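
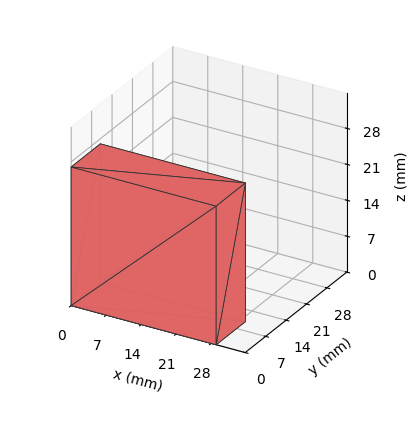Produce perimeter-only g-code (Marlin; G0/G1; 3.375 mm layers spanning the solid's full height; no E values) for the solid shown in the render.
Reading the render: the shape is a rectangular box, roughly 29 × 10 mm footprint and 27 mm tall (dimensions read to the nearest mm from the axis ticks). For the g-code, the solid's height is divided into equal slices at the stated Δz and each level perimeter traced with G1 moves after a G0 lift.

; perimeter-only toolpath
G21 ; units = mm
G90 ; absolute positioning
G28 ; home
; layer 1
G0 Z3.375
G0 X0.000 Y0.000
G1 X29.000 Y0.000
G1 X29.000 Y10.000
G1 X0.000 Y10.000
G1 X0.000 Y0.000
; layer 2
G0 Z6.750
G0 X0.000 Y0.000
G1 X29.000 Y0.000
G1 X29.000 Y10.000
G1 X0.000 Y10.000
G1 X0.000 Y0.000
; layer 3
G0 Z10.125
G0 X0.000 Y0.000
G1 X29.000 Y0.000
G1 X29.000 Y10.000
G1 X0.000 Y10.000
G1 X0.000 Y0.000
; layer 4
G0 Z13.500
G0 X0.000 Y0.000
G1 X29.000 Y0.000
G1 X29.000 Y10.000
G1 X0.000 Y10.000
G1 X0.000 Y0.000
; layer 5
G0 Z16.875
G0 X0.000 Y0.000
G1 X29.000 Y0.000
G1 X29.000 Y10.000
G1 X0.000 Y10.000
G1 X0.000 Y0.000
; layer 6
G0 Z20.250
G0 X0.000 Y0.000
G1 X29.000 Y0.000
G1 X29.000 Y10.000
G1 X0.000 Y10.000
G1 X0.000 Y0.000
; layer 7
G0 Z23.625
G0 X0.000 Y0.000
G1 X29.000 Y0.000
G1 X29.000 Y10.000
G1 X0.000 Y10.000
G1 X0.000 Y0.000
; layer 8
G0 Z27.000
G0 X0.000 Y0.000
G1 X29.000 Y0.000
G1 X29.000 Y10.000
G1 X0.000 Y10.000
G1 X0.000 Y0.000
M2 ; end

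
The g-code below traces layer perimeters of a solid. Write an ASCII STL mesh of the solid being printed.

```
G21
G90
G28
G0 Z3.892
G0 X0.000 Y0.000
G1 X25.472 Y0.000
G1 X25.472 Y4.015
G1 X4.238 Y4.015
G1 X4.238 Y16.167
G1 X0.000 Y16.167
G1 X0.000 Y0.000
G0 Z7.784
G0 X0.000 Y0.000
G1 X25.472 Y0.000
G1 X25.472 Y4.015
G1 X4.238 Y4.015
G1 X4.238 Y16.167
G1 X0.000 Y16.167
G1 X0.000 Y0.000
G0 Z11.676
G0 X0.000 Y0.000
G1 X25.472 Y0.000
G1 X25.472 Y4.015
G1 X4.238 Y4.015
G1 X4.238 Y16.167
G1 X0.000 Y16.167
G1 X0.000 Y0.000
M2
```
solid part
  facet normal 0.0000 0.0000 -1.0000
    outer loop
      vertex 25.472 4.015 0.000
      vertex 25.472 0.000 0.000
      vertex 0.000 0.000 0.000
    endloop
  endfacet
  facet normal 0.0000 0.0000 -1.0000
    outer loop
      vertex 4.238 4.015 0.000
      vertex 25.472 4.015 0.000
      vertex 0.000 0.000 0.000
    endloop
  endfacet
  facet normal 0.0000 0.0000 -1.0000
    outer loop
      vertex 4.238 16.167 0.000
      vertex 4.238 4.015 0.000
      vertex 0.000 0.000 0.000
    endloop
  endfacet
  facet normal 0.0000 0.0000 -1.0000
    outer loop
      vertex 0.000 16.167 0.000
      vertex 4.238 16.167 0.000
      vertex 0.000 0.000 0.000
    endloop
  endfacet
  facet normal 0.0000 0.0000 1.0000
    outer loop
      vertex 0.000 0.000 11.676
      vertex 25.472 0.000 11.676
      vertex 25.472 4.015 11.676
    endloop
  endfacet
  facet normal 0.0000 0.0000 1.0000
    outer loop
      vertex 0.000 0.000 11.676
      vertex 25.472 4.015 11.676
      vertex 4.238 4.015 11.676
    endloop
  endfacet
  facet normal 0.0000 0.0000 1.0000
    outer loop
      vertex 0.000 0.000 11.676
      vertex 4.238 4.015 11.676
      vertex 4.238 16.167 11.676
    endloop
  endfacet
  facet normal 0.0000 0.0000 1.0000
    outer loop
      vertex 0.000 0.000 11.676
      vertex 4.238 16.167 11.676
      vertex 0.000 16.167 11.676
    endloop
  endfacet
  facet normal 0.0000 -1.0000 0.0000
    outer loop
      vertex 0.000 0.000 0.000
      vertex 25.472 0.000 0.000
      vertex 25.472 0.000 11.676
    endloop
  endfacet
  facet normal 0.0000 -1.0000 0.0000
    outer loop
      vertex 0.000 0.000 0.000
      vertex 25.472 0.000 11.676
      vertex 0.000 0.000 11.676
    endloop
  endfacet
  facet normal 1.0000 0.0000 0.0000
    outer loop
      vertex 25.472 0.000 0.000
      vertex 25.472 4.015 0.000
      vertex 25.472 4.015 11.676
    endloop
  endfacet
  facet normal 1.0000 0.0000 0.0000
    outer loop
      vertex 25.472 0.000 0.000
      vertex 25.472 4.015 11.676
      vertex 25.472 0.000 11.676
    endloop
  endfacet
  facet normal 0.0000 1.0000 0.0000
    outer loop
      vertex 25.472 4.015 0.000
      vertex 4.238 4.015 0.000
      vertex 4.238 4.015 11.676
    endloop
  endfacet
  facet normal 0.0000 1.0000 0.0000
    outer loop
      vertex 25.472 4.015 0.000
      vertex 4.238 4.015 11.676
      vertex 25.472 4.015 11.676
    endloop
  endfacet
  facet normal 1.0000 0.0000 0.0000
    outer loop
      vertex 4.238 4.015 0.000
      vertex 4.238 16.167 0.000
      vertex 4.238 16.167 11.676
    endloop
  endfacet
  facet normal 1.0000 0.0000 0.0000
    outer loop
      vertex 4.238 4.015 0.000
      vertex 4.238 16.167 11.676
      vertex 4.238 4.015 11.676
    endloop
  endfacet
  facet normal 0.0000 1.0000 0.0000
    outer loop
      vertex 4.238 16.167 0.000
      vertex 0.000 16.167 0.000
      vertex 0.000 16.167 11.676
    endloop
  endfacet
  facet normal 0.0000 1.0000 0.0000
    outer loop
      vertex 4.238 16.167 0.000
      vertex 0.000 16.167 11.676
      vertex 4.238 16.167 11.676
    endloop
  endfacet
  facet normal -1.0000 0.0000 0.0000
    outer loop
      vertex 0.000 16.167 0.000
      vertex 0.000 0.000 0.000
      vertex 0.000 0.000 11.676
    endloop
  endfacet
  facet normal -1.0000 0.0000 0.0000
    outer loop
      vertex 0.000 16.167 0.000
      vertex 0.000 0.000 11.676
      vertex 0.000 16.167 11.676
    endloop
  endfacet
endsolid part

The G0 Z moves step by Δz≈3.892 mm. Every layer's G1 loop is the same polygon, so the solid is a straight extrusion of it from z=0 to z≈11.7. Closing with flat bottom and top caps and triangulating gives 20 facets — an L-shaped prism: outer 25.5 × 16.2 mm, arm thicknesses ≈ 4.01 mm (horizontal) and 4.24 mm (vertical), extruded 11.7 mm in z.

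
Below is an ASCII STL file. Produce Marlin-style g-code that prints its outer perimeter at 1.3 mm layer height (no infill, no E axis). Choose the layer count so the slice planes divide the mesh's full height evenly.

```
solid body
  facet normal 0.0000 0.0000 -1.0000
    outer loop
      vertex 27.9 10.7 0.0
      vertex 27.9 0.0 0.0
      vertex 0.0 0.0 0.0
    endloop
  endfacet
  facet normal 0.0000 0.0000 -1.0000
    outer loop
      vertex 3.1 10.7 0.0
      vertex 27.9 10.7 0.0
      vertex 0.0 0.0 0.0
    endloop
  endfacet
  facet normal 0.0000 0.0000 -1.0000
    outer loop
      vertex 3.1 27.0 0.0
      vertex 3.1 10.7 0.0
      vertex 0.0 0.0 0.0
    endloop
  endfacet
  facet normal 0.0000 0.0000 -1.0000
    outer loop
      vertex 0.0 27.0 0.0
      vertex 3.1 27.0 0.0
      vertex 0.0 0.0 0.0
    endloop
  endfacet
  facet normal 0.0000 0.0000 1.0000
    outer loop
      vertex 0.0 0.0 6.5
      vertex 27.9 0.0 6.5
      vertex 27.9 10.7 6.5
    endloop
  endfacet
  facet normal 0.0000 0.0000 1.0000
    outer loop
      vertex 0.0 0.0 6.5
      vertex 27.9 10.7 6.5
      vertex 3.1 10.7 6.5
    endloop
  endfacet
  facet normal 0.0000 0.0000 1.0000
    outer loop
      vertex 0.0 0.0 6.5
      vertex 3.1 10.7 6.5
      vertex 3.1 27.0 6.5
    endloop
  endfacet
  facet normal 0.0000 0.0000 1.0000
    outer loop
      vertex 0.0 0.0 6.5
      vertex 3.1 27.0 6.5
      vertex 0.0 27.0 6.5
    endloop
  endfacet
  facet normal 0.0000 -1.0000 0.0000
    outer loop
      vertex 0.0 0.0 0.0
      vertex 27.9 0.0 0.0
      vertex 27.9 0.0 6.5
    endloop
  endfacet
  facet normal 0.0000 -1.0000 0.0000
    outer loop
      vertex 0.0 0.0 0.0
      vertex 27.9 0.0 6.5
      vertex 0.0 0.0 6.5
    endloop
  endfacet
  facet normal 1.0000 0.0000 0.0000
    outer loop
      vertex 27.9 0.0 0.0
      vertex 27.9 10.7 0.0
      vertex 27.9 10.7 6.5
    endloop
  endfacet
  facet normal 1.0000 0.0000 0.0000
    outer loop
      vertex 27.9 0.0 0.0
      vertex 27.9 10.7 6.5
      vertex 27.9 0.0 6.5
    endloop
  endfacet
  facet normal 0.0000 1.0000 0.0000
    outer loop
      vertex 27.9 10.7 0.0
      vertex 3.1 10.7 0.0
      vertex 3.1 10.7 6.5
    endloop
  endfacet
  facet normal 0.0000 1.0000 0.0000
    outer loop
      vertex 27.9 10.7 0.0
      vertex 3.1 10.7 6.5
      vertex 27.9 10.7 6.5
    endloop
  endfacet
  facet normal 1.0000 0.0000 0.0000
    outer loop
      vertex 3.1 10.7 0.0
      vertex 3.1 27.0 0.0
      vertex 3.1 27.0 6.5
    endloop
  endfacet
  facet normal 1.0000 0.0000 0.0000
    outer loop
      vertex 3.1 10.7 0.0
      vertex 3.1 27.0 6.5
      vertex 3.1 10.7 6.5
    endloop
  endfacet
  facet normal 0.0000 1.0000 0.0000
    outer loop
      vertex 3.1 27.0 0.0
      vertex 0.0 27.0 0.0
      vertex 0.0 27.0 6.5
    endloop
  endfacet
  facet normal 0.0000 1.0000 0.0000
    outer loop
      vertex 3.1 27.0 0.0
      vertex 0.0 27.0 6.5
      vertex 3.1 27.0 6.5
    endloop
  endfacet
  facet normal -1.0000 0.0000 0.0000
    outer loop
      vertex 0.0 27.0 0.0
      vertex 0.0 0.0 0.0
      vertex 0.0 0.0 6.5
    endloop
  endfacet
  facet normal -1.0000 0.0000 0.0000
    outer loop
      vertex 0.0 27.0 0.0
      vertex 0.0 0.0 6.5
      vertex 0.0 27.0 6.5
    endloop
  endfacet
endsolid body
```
; perimeter-only toolpath
G21 ; units = mm
G90 ; absolute positioning
G28 ; home
; layer 1
G0 Z1.3
G0 X0.0 Y0.0
G1 X27.9 Y0.0
G1 X27.9 Y10.7
G1 X3.1 Y10.7
G1 X3.1 Y27.0
G1 X0.0 Y27.0
G1 X0.0 Y0.0
; layer 2
G0 Z2.6
G0 X0.0 Y0.0
G1 X27.9 Y0.0
G1 X27.9 Y10.7
G1 X3.1 Y10.7
G1 X3.1 Y27.0
G1 X0.0 Y27.0
G1 X0.0 Y0.0
; layer 3
G0 Z3.9
G0 X0.0 Y0.0
G1 X27.9 Y0.0
G1 X27.9 Y10.7
G1 X3.1 Y10.7
G1 X3.1 Y27.0
G1 X0.0 Y27.0
G1 X0.0 Y0.0
; layer 4
G0 Z5.2
G0 X0.0 Y0.0
G1 X27.9 Y0.0
G1 X27.9 Y10.7
G1 X3.1 Y10.7
G1 X3.1 Y27.0
G1 X0.0 Y27.0
G1 X0.0 Y0.0
; layer 5
G0 Z6.5
G0 X0.0 Y0.0
G1 X27.9 Y0.0
G1 X27.9 Y10.7
G1 X3.1 Y10.7
G1 X3.1 Y27.0
G1 X0.0 Y27.0
G1 X0.0 Y0.0
M2 ; end

The solid is an L-shaped prism: outer 27.9 × 27 mm, arm thicknesses ≈ 10.7 mm (horizontal) and 3.1 mm (vertical), extruded 6.5 mm in z. Slicing at Δz = 1.3 mm — 5 equal slices spanning the solid's height, so layer i sits at z = i·h/5 — gives 5 non-empty perimeters. Each is a 6-segment closed polygon; G0 lifts to the layer z and rapids to the start vertex, then G1 traces the edges.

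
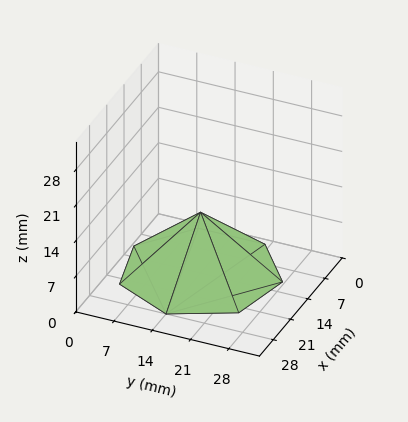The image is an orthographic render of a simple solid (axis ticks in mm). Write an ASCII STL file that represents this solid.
Reading the render: the shape is a regular 7-sided pyramid, base circumscribed radius ≈ 14 mm, apex at z ≈ 12 mm (dimensions read to the nearest mm from the axis ticks). For the STL, each face is triangulated and given an outward normal.

solid part
  facet normal 0.0000 0.0000 -1.0000
    outer loop
      vertex 10.9 27.6 0.0
      vertex 22.7 24.9 0.0
      vertex 28.0 14.0 0.0
    endloop
  endfacet
  facet normal 0.0000 0.0000 -1.0000
    outer loop
      vertex 1.4 20.1 0.0
      vertex 10.9 27.6 0.0
      vertex 28.0 14.0 0.0
    endloop
  endfacet
  facet normal 0.0000 0.0000 -1.0000
    outer loop
      vertex 1.4 7.9 0.0
      vertex 1.4 20.1 0.0
      vertex 28.0 14.0 0.0
    endloop
  endfacet
  facet normal 0.0000 0.0000 -1.0000
    outer loop
      vertex 10.9 0.4 0.0
      vertex 1.4 7.9 0.0
      vertex 28.0 14.0 0.0
    endloop
  endfacet
  facet normal 0.0000 0.0000 -1.0000
    outer loop
      vertex 22.7 3.1 0.0
      vertex 10.9 0.4 0.0
      vertex 28.0 14.0 0.0
    endloop
  endfacet
  facet normal 0.6205 0.3017 0.7239
    outer loop
      vertex 28.0 14.0 0.0
      vertex 22.7 24.9 0.0
      vertex 14.0 14.0 12.0
    endloop
  endfacet
  facet normal 0.1540 0.6732 0.7232
    outer loop
      vertex 22.7 24.9 0.0
      vertex 10.9 27.6 0.0
      vertex 14.0 14.0 12.0
    endloop
  endfacet
  facet normal -0.4274 0.5414 0.7240
    outer loop
      vertex 10.9 27.6 0.0
      vertex 1.4 20.1 0.0
      vertex 14.0 14.0 12.0
    endloop
  endfacet
  facet normal -0.6897 0.0000 0.7241
    outer loop
      vertex 1.4 20.1 0.0
      vertex 1.4 7.9 0.0
      vertex 14.0 14.0 12.0
    endloop
  endfacet
  facet normal -0.4274 -0.5414 0.7240
    outer loop
      vertex 1.4 7.9 0.0
      vertex 10.9 0.4 0.0
      vertex 14.0 14.0 12.0
    endloop
  endfacet
  facet normal 0.1540 -0.6732 0.7232
    outer loop
      vertex 10.9 0.4 0.0
      vertex 22.7 3.1 0.0
      vertex 14.0 14.0 12.0
    endloop
  endfacet
  facet normal 0.6205 -0.3017 0.7239
    outer loop
      vertex 22.7 3.1 0.0
      vertex 28.0 14.0 0.0
      vertex 14.0 14.0 12.0
    endloop
  endfacet
endsolid part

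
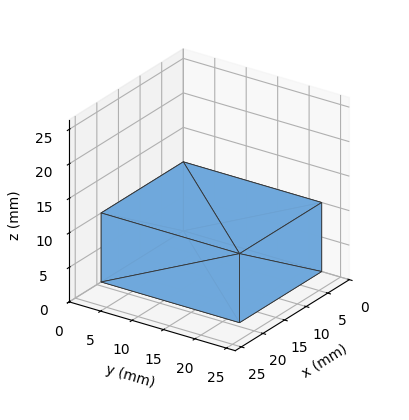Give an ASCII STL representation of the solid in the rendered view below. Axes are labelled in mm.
Reading the render: the shape is a rectangular box, roughly 19 × 22 mm footprint and 10 mm tall (dimensions read to the nearest mm from the axis ticks). For the STL, each face is triangulated and given an outward normal.

solid part
  facet normal 0.0000 0.0000 -1.0000
    outer loop
      vertex 19.00 22.00 0.00
      vertex 19.00 0.00 0.00
      vertex 0.00 0.00 0.00
    endloop
  endfacet
  facet normal 0.0000 0.0000 -1.0000
    outer loop
      vertex 0.00 22.00 0.00
      vertex 19.00 22.00 0.00
      vertex 0.00 0.00 0.00
    endloop
  endfacet
  facet normal 0.0000 0.0000 1.0000
    outer loop
      vertex 0.00 0.00 10.00
      vertex 19.00 0.00 10.00
      vertex 19.00 22.00 10.00
    endloop
  endfacet
  facet normal 0.0000 0.0000 1.0000
    outer loop
      vertex 0.00 0.00 10.00
      vertex 19.00 22.00 10.00
      vertex 0.00 22.00 10.00
    endloop
  endfacet
  facet normal 0.0000 -1.0000 0.0000
    outer loop
      vertex 0.00 0.00 0.00
      vertex 19.00 0.00 0.00
      vertex 19.00 0.00 10.00
    endloop
  endfacet
  facet normal 0.0000 -1.0000 0.0000
    outer loop
      vertex 0.00 0.00 0.00
      vertex 19.00 0.00 10.00
      vertex 0.00 0.00 10.00
    endloop
  endfacet
  facet normal 0.0000 1.0000 0.0000
    outer loop
      vertex 19.00 22.00 10.00
      vertex 19.00 22.00 0.00
      vertex 0.00 22.00 0.00
    endloop
  endfacet
  facet normal 0.0000 1.0000 0.0000
    outer loop
      vertex 0.00 22.00 10.00
      vertex 19.00 22.00 10.00
      vertex 0.00 22.00 0.00
    endloop
  endfacet
  facet normal -1.0000 0.0000 0.0000
    outer loop
      vertex 0.00 22.00 10.00
      vertex 0.00 22.00 0.00
      vertex 0.00 0.00 0.00
    endloop
  endfacet
  facet normal -1.0000 0.0000 0.0000
    outer loop
      vertex 0.00 0.00 10.00
      vertex 0.00 22.00 10.00
      vertex 0.00 0.00 0.00
    endloop
  endfacet
  facet normal 1.0000 0.0000 0.0000
    outer loop
      vertex 19.00 0.00 0.00
      vertex 19.00 22.00 0.00
      vertex 19.00 22.00 10.00
    endloop
  endfacet
  facet normal 1.0000 0.0000 0.0000
    outer loop
      vertex 19.00 0.00 0.00
      vertex 19.00 22.00 10.00
      vertex 19.00 0.00 10.00
    endloop
  endfacet
endsolid part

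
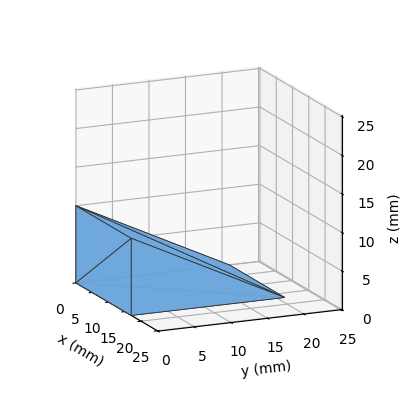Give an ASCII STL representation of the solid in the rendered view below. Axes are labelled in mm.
Reading the render: the shape is a wedge (ramp): 17 × 21 mm base, rising to 10 mm along the y=0 edge and sloping linearly to z=0 at y=21 (dimensions read to the nearest mm from the axis ticks). For the STL, each face is triangulated and given an outward normal.

solid part
  facet normal 0.0000 0.0000 -1.0000
    outer loop
      vertex 17.000 21.000 0.000
      vertex 17.000 0.000 0.000
      vertex 0.000 0.000 0.000
    endloop
  endfacet
  facet normal 0.0000 0.0000 -1.0000
    outer loop
      vertex 0.000 21.000 0.000
      vertex 17.000 21.000 0.000
      vertex 0.000 0.000 0.000
    endloop
  endfacet
  facet normal 0.0000 -1.0000 0.0000
    outer loop
      vertex 0.000 0.000 0.000
      vertex 17.000 0.000 0.000
      vertex 17.000 0.000 10.000
    endloop
  endfacet
  facet normal 0.0000 -1.0000 0.0000
    outer loop
      vertex 0.000 0.000 0.000
      vertex 17.000 0.000 10.000
      vertex 0.000 0.000 10.000
    endloop
  endfacet
  facet normal 0.0000 0.4299 0.9029
    outer loop
      vertex 0.000 0.000 10.000
      vertex 17.000 0.000 10.000
      vertex 17.000 21.000 0.000
    endloop
  endfacet
  facet normal 0.0000 0.4299 0.9029
    outer loop
      vertex 0.000 0.000 10.000
      vertex 17.000 21.000 0.000
      vertex 0.000 21.000 0.000
    endloop
  endfacet
  facet normal -1.0000 0.0000 0.0000
    outer loop
      vertex 0.000 0.000 10.000
      vertex 0.000 21.000 0.000
      vertex 0.000 0.000 0.000
    endloop
  endfacet
  facet normal 1.0000 0.0000 0.0000
    outer loop
      vertex 17.000 0.000 0.000
      vertex 17.000 21.000 0.000
      vertex 17.000 0.000 10.000
    endloop
  endfacet
endsolid part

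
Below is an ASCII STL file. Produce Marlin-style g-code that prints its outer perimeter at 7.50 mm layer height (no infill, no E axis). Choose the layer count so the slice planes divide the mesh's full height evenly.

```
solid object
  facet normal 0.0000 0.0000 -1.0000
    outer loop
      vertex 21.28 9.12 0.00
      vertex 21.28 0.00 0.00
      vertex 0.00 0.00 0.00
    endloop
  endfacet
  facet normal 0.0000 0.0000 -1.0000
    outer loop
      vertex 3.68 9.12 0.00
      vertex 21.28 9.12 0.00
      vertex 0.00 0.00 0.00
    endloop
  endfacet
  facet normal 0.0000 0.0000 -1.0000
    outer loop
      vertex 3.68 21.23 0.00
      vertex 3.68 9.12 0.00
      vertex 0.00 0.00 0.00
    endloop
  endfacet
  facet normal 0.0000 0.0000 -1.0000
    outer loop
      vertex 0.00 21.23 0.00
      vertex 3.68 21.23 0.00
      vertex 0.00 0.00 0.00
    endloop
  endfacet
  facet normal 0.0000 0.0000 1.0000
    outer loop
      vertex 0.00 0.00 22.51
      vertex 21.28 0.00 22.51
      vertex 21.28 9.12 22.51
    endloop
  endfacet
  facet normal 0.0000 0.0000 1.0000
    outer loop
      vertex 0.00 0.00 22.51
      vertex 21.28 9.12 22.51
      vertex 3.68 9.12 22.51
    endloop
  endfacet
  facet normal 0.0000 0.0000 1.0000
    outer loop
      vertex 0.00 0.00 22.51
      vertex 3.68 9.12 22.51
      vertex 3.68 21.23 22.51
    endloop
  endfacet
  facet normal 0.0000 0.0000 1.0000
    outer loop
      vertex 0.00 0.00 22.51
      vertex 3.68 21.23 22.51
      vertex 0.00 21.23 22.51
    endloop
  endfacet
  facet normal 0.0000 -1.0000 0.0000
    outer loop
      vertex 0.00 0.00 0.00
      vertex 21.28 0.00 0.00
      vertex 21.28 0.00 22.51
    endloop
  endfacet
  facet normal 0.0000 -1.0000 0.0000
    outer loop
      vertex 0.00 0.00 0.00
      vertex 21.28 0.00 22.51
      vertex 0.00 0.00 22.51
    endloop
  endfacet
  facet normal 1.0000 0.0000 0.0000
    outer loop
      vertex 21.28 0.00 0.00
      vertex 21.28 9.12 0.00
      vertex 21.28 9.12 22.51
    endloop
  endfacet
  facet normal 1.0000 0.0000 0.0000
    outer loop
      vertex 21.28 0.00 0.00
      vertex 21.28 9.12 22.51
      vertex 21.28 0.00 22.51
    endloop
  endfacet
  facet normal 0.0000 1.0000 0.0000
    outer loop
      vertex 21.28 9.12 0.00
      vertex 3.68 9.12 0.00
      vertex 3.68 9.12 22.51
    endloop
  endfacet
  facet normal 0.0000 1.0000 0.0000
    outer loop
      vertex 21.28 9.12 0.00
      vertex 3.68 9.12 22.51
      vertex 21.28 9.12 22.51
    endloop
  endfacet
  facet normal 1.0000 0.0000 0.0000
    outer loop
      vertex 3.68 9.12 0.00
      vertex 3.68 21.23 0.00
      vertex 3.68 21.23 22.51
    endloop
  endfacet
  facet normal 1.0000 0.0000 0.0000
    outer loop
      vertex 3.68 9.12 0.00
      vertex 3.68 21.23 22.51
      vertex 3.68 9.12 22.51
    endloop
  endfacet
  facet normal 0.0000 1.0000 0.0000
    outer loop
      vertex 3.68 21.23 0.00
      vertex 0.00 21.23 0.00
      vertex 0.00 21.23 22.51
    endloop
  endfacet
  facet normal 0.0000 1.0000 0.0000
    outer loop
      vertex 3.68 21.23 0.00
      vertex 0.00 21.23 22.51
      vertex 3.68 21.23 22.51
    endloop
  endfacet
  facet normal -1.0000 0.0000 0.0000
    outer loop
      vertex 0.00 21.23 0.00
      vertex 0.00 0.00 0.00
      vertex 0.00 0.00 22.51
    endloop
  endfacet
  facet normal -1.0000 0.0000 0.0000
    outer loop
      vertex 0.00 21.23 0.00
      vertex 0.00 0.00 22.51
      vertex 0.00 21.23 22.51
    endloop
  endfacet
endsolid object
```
; perimeter-only toolpath
G21 ; units = mm
G90 ; absolute positioning
G28 ; home
; layer 1
G0 Z7.50
G0 X0.00 Y0.00
G1 X21.28 Y0.00
G1 X21.28 Y9.12
G1 X3.68 Y9.12
G1 X3.68 Y21.23
G1 X0.00 Y21.23
G1 X0.00 Y0.00
; layer 2
G0 Z15.01
G0 X0.00 Y0.00
G1 X21.28 Y0.00
G1 X21.28 Y9.12
G1 X3.68 Y9.12
G1 X3.68 Y21.23
G1 X0.00 Y21.23
G1 X0.00 Y0.00
; layer 3
G0 Z22.51
G0 X0.00 Y0.00
G1 X21.28 Y0.00
G1 X21.28 Y9.12
G1 X3.68 Y9.12
G1 X3.68 Y21.23
G1 X0.00 Y21.23
G1 X0.00 Y0.00
M2 ; end

The solid is an L-shaped prism: outer 21.3 × 21.2 mm, arm thicknesses ≈ 9.12 mm (horizontal) and 3.68 mm (vertical), extruded 22.5 mm in z. Slicing at Δz = 7.50 mm — 3 equal slices spanning the solid's height, so layer i sits at z = i·h/3 — gives 3 non-empty perimeters. Each is a 6-segment closed polygon; G0 lifts to the layer z and rapids to the start vertex, then G1 traces the edges.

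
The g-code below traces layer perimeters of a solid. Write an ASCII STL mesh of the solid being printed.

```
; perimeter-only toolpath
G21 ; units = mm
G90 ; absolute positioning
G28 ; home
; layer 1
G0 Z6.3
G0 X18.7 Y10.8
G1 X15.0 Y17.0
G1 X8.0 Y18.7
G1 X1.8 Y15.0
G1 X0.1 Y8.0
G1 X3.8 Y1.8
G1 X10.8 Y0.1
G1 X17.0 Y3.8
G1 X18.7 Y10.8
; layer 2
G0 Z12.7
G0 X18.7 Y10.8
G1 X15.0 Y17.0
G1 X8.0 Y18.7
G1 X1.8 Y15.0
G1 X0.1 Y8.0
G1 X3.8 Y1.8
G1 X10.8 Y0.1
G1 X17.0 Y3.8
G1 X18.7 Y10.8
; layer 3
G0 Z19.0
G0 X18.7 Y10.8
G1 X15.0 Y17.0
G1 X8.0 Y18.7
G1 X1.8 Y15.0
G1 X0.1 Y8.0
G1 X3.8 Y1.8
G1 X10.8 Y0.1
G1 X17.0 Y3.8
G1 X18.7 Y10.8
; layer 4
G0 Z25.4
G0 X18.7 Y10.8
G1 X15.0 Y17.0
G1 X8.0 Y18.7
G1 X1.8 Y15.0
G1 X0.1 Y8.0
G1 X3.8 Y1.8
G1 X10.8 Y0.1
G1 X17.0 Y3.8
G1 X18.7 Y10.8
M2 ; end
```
solid part
  facet normal 0.0000 0.0000 -1.0000
    outer loop
      vertex 8.0 18.7 0.0
      vertex 15.0 17.0 0.0
      vertex 18.7 10.8 0.0
    endloop
  endfacet
  facet normal 0.0000 0.0000 -1.0000
    outer loop
      vertex 1.8 15.0 0.0
      vertex 8.0 18.7 0.0
      vertex 18.7 10.8 0.0
    endloop
  endfacet
  facet normal 0.0000 0.0000 -1.0000
    outer loop
      vertex 0.1 8.0 0.0
      vertex 1.8 15.0 0.0
      vertex 18.7 10.8 0.0
    endloop
  endfacet
  facet normal 0.0000 0.0000 -1.0000
    outer loop
      vertex 3.8 1.8 0.0
      vertex 0.1 8.0 0.0
      vertex 18.7 10.8 0.0
    endloop
  endfacet
  facet normal 0.0000 0.0000 -1.0000
    outer loop
      vertex 10.8 0.1 0.0
      vertex 3.8 1.8 0.0
      vertex 18.7 10.8 0.0
    endloop
  endfacet
  facet normal 0.0000 0.0000 -1.0000
    outer loop
      vertex 17.0 3.8 0.0
      vertex 10.8 0.1 0.0
      vertex 18.7 10.8 0.0
    endloop
  endfacet
  facet normal 0.0000 0.0000 1.0000
    outer loop
      vertex 18.7 10.8 25.4
      vertex 15.0 17.0 25.4
      vertex 8.0 18.7 25.4
    endloop
  endfacet
  facet normal 0.0000 0.0000 1.0000
    outer loop
      vertex 18.7 10.8 25.4
      vertex 8.0 18.7 25.4
      vertex 1.8 15.0 25.4
    endloop
  endfacet
  facet normal 0.0000 0.0000 1.0000
    outer loop
      vertex 18.7 10.8 25.4
      vertex 1.8 15.0 25.4
      vertex 0.1 8.0 25.4
    endloop
  endfacet
  facet normal 0.0000 0.0000 1.0000
    outer loop
      vertex 18.7 10.8 25.4
      vertex 0.1 8.0 25.4
      vertex 3.8 1.8 25.4
    endloop
  endfacet
  facet normal 0.0000 0.0000 1.0000
    outer loop
      vertex 18.7 10.8 25.4
      vertex 3.8 1.8 25.4
      vertex 10.8 0.1 25.4
    endloop
  endfacet
  facet normal 0.0000 0.0000 1.0000
    outer loop
      vertex 18.7 10.8 25.4
      vertex 10.8 0.1 25.4
      vertex 17.0 3.8 25.4
    endloop
  endfacet
  facet normal 0.8587 0.5125 0.0000
    outer loop
      vertex 18.7 10.8 0.0
      vertex 15.0 17.0 0.0
      vertex 15.0 17.0 25.4
    endloop
  endfacet
  facet normal 0.8587 0.5125 0.0000
    outer loop
      vertex 18.7 10.8 0.0
      vertex 15.0 17.0 25.4
      vertex 18.7 10.8 25.4
    endloop
  endfacet
  facet normal 0.2360 0.9718 0.0000
    outer loop
      vertex 15.0 17.0 0.0
      vertex 8.0 18.7 0.0
      vertex 8.0 18.7 25.4
    endloop
  endfacet
  facet normal 0.2360 0.9718 0.0000
    outer loop
      vertex 15.0 17.0 0.0
      vertex 8.0 18.7 25.4
      vertex 15.0 17.0 25.4
    endloop
  endfacet
  facet normal -0.5125 0.8587 0.0000
    outer loop
      vertex 8.0 18.7 0.0
      vertex 1.8 15.0 0.0
      vertex 1.8 15.0 25.4
    endloop
  endfacet
  facet normal -0.5125 0.8587 0.0000
    outer loop
      vertex 8.0 18.7 0.0
      vertex 1.8 15.0 25.4
      vertex 8.0 18.7 25.4
    endloop
  endfacet
  facet normal -0.9718 0.2360 0.0000
    outer loop
      vertex 1.8 15.0 0.0
      vertex 0.1 8.0 0.0
      vertex 0.1 8.0 25.4
    endloop
  endfacet
  facet normal -0.9718 0.2360 0.0000
    outer loop
      vertex 1.8 15.0 0.0
      vertex 0.1 8.0 25.4
      vertex 1.8 15.0 25.4
    endloop
  endfacet
  facet normal -0.8587 -0.5125 0.0000
    outer loop
      vertex 0.1 8.0 0.0
      vertex 3.8 1.8 0.0
      vertex 3.8 1.8 25.4
    endloop
  endfacet
  facet normal -0.8587 -0.5125 0.0000
    outer loop
      vertex 0.1 8.0 0.0
      vertex 3.8 1.8 25.4
      vertex 0.1 8.0 25.4
    endloop
  endfacet
  facet normal -0.2360 -0.9718 0.0000
    outer loop
      vertex 3.8 1.8 0.0
      vertex 10.8 0.1 0.0
      vertex 10.8 0.1 25.4
    endloop
  endfacet
  facet normal -0.2360 -0.9718 0.0000
    outer loop
      vertex 3.8 1.8 0.0
      vertex 10.8 0.1 25.4
      vertex 3.8 1.8 25.4
    endloop
  endfacet
  facet normal 0.5125 -0.8587 0.0000
    outer loop
      vertex 10.8 0.1 0.0
      vertex 17.0 3.8 0.0
      vertex 17.0 3.8 25.4
    endloop
  endfacet
  facet normal 0.5125 -0.8587 0.0000
    outer loop
      vertex 10.8 0.1 0.0
      vertex 17.0 3.8 25.4
      vertex 10.8 0.1 25.4
    endloop
  endfacet
  facet normal 0.9718 -0.2360 0.0000
    outer loop
      vertex 17.0 3.8 0.0
      vertex 18.7 10.8 0.0
      vertex 18.7 10.8 25.4
    endloop
  endfacet
  facet normal 0.9718 -0.2360 0.0000
    outer loop
      vertex 17.0 3.8 0.0
      vertex 18.7 10.8 25.4
      vertex 17.0 3.8 25.4
    endloop
  endfacet
endsolid part

The G0 Z moves step by Δz≈6.3 mm. Every layer's G1 loop is the same polygon, so the solid is a straight extrusion of it from z=0 to z≈25.4. Closing with flat bottom and top caps and triangulating gives 28 facets — a regular 8-sided prism (a cylinder approximated with 8 flat sides), circumscribed radius ≈ 9.4 mm, height ≈ 25.4 mm.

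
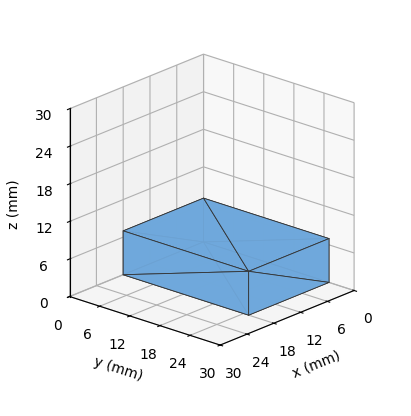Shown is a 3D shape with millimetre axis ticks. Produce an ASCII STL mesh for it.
Reading the render: the shape is a rectangular box, roughly 18 × 25 mm footprint and 7 mm tall (dimensions read to the nearest mm from the axis ticks). For the STL, each face is triangulated and given an outward normal.

solid part
  facet normal 0.0000 0.0000 -1.0000
    outer loop
      vertex 18.0 25.0 0.0
      vertex 18.0 0.0 0.0
      vertex 0.0 0.0 0.0
    endloop
  endfacet
  facet normal 0.0000 0.0000 -1.0000
    outer loop
      vertex 0.0 25.0 0.0
      vertex 18.0 25.0 0.0
      vertex 0.0 0.0 0.0
    endloop
  endfacet
  facet normal 0.0000 0.0000 1.0000
    outer loop
      vertex 0.0 0.0 7.0
      vertex 18.0 0.0 7.0
      vertex 18.0 25.0 7.0
    endloop
  endfacet
  facet normal 0.0000 0.0000 1.0000
    outer loop
      vertex 0.0 0.0 7.0
      vertex 18.0 25.0 7.0
      vertex 0.0 25.0 7.0
    endloop
  endfacet
  facet normal 0.0000 -1.0000 0.0000
    outer loop
      vertex 0.0 0.0 0.0
      vertex 18.0 0.0 0.0
      vertex 18.0 0.0 7.0
    endloop
  endfacet
  facet normal 0.0000 -1.0000 0.0000
    outer loop
      vertex 0.0 0.0 0.0
      vertex 18.0 0.0 7.0
      vertex 0.0 0.0 7.0
    endloop
  endfacet
  facet normal 0.0000 1.0000 0.0000
    outer loop
      vertex 18.0 25.0 7.0
      vertex 18.0 25.0 0.0
      vertex 0.0 25.0 0.0
    endloop
  endfacet
  facet normal 0.0000 1.0000 0.0000
    outer loop
      vertex 0.0 25.0 7.0
      vertex 18.0 25.0 7.0
      vertex 0.0 25.0 0.0
    endloop
  endfacet
  facet normal -1.0000 0.0000 0.0000
    outer loop
      vertex 0.0 25.0 7.0
      vertex 0.0 25.0 0.0
      vertex 0.0 0.0 0.0
    endloop
  endfacet
  facet normal -1.0000 0.0000 0.0000
    outer loop
      vertex 0.0 0.0 7.0
      vertex 0.0 25.0 7.0
      vertex 0.0 0.0 0.0
    endloop
  endfacet
  facet normal 1.0000 0.0000 0.0000
    outer loop
      vertex 18.0 0.0 0.0
      vertex 18.0 25.0 0.0
      vertex 18.0 25.0 7.0
    endloop
  endfacet
  facet normal 1.0000 0.0000 0.0000
    outer loop
      vertex 18.0 0.0 0.0
      vertex 18.0 25.0 7.0
      vertex 18.0 0.0 7.0
    endloop
  endfacet
endsolid part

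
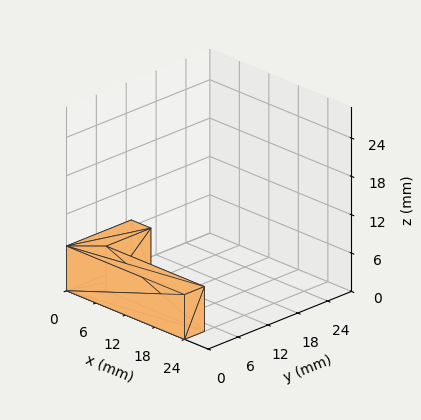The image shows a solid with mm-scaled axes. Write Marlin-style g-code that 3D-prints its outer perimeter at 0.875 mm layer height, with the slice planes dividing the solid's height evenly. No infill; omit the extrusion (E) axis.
Reading the render: the shape is an L-shaped prism: outer 24 × 13 mm, arm thicknesses ≈ 4 mm (horizontal) and 4 mm (vertical), extruded 7 mm in z (dimensions read to the nearest mm from the axis ticks). For the g-code, the solid's height is divided into equal slices at the stated Δz and each level perimeter traced with G1 moves after a G0 lift.

; perimeter-only toolpath
G21 ; units = mm
G90 ; absolute positioning
G28 ; home
; layer 1
G0 Z0.875
G0 X0.000 Y0.000
G1 X24.000 Y0.000
G1 X24.000 Y4.000
G1 X4.000 Y4.000
G1 X4.000 Y13.000
G1 X0.000 Y13.000
G1 X0.000 Y0.000
; layer 2
G0 Z1.750
G0 X0.000 Y0.000
G1 X24.000 Y0.000
G1 X24.000 Y4.000
G1 X4.000 Y4.000
G1 X4.000 Y13.000
G1 X0.000 Y13.000
G1 X0.000 Y0.000
; layer 3
G0 Z2.625
G0 X0.000 Y0.000
G1 X24.000 Y0.000
G1 X24.000 Y4.000
G1 X4.000 Y4.000
G1 X4.000 Y13.000
G1 X0.000 Y13.000
G1 X0.000 Y0.000
; layer 4
G0 Z3.500
G0 X0.000 Y0.000
G1 X24.000 Y0.000
G1 X24.000 Y4.000
G1 X4.000 Y4.000
G1 X4.000 Y13.000
G1 X0.000 Y13.000
G1 X0.000 Y0.000
; layer 5
G0 Z4.375
G0 X0.000 Y0.000
G1 X24.000 Y0.000
G1 X24.000 Y4.000
G1 X4.000 Y4.000
G1 X4.000 Y13.000
G1 X0.000 Y13.000
G1 X0.000 Y0.000
; layer 6
G0 Z5.250
G0 X0.000 Y0.000
G1 X24.000 Y0.000
G1 X24.000 Y4.000
G1 X4.000 Y4.000
G1 X4.000 Y13.000
G1 X0.000 Y13.000
G1 X0.000 Y0.000
; layer 7
G0 Z6.125
G0 X0.000 Y0.000
G1 X24.000 Y0.000
G1 X24.000 Y4.000
G1 X4.000 Y4.000
G1 X4.000 Y13.000
G1 X0.000 Y13.000
G1 X0.000 Y0.000
; layer 8
G0 Z7.000
G0 X0.000 Y0.000
G1 X24.000 Y0.000
G1 X24.000 Y4.000
G1 X4.000 Y4.000
G1 X4.000 Y13.000
G1 X0.000 Y13.000
G1 X0.000 Y0.000
M2 ; end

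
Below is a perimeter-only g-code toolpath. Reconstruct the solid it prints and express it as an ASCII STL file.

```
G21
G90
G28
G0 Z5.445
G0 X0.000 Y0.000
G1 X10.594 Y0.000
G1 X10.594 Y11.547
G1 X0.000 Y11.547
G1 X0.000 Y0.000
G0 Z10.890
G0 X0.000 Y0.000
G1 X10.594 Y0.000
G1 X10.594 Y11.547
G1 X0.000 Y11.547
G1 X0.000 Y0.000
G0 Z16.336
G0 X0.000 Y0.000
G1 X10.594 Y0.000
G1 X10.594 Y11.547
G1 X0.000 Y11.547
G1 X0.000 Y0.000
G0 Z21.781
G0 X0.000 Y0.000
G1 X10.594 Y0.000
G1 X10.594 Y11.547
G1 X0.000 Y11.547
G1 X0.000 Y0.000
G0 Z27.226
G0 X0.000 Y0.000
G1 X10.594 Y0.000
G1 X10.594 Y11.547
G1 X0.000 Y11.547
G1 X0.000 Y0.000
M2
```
solid part
  facet normal 0.0000 0.0000 -1.0000
    outer loop
      vertex 10.594 11.547 0.000
      vertex 10.594 0.000 0.000
      vertex 0.000 0.000 0.000
    endloop
  endfacet
  facet normal 0.0000 0.0000 -1.0000
    outer loop
      vertex 0.000 11.547 0.000
      vertex 10.594 11.547 0.000
      vertex 0.000 0.000 0.000
    endloop
  endfacet
  facet normal 0.0000 0.0000 1.0000
    outer loop
      vertex 0.000 0.000 27.226
      vertex 10.594 0.000 27.226
      vertex 10.594 11.547 27.226
    endloop
  endfacet
  facet normal 0.0000 0.0000 1.0000
    outer loop
      vertex 0.000 0.000 27.226
      vertex 10.594 11.547 27.226
      vertex 0.000 11.547 27.226
    endloop
  endfacet
  facet normal 0.0000 -1.0000 0.0000
    outer loop
      vertex 0.000 0.000 0.000
      vertex 10.594 0.000 0.000
      vertex 10.594 0.000 27.226
    endloop
  endfacet
  facet normal 0.0000 -1.0000 0.0000
    outer loop
      vertex 0.000 0.000 0.000
      vertex 10.594 0.000 27.226
      vertex 0.000 0.000 27.226
    endloop
  endfacet
  facet normal 0.0000 1.0000 0.0000
    outer loop
      vertex 10.594 11.547 27.226
      vertex 10.594 11.547 0.000
      vertex 0.000 11.547 0.000
    endloop
  endfacet
  facet normal 0.0000 1.0000 0.0000
    outer loop
      vertex 0.000 11.547 27.226
      vertex 10.594 11.547 27.226
      vertex 0.000 11.547 0.000
    endloop
  endfacet
  facet normal -1.0000 0.0000 0.0000
    outer loop
      vertex 0.000 11.547 27.226
      vertex 0.000 11.547 0.000
      vertex 0.000 0.000 0.000
    endloop
  endfacet
  facet normal -1.0000 0.0000 0.0000
    outer loop
      vertex 0.000 0.000 27.226
      vertex 0.000 11.547 27.226
      vertex 0.000 0.000 0.000
    endloop
  endfacet
  facet normal 1.0000 0.0000 0.0000
    outer loop
      vertex 10.594 0.000 0.000
      vertex 10.594 11.547 0.000
      vertex 10.594 11.547 27.226
    endloop
  endfacet
  facet normal 1.0000 0.0000 0.0000
    outer loop
      vertex 10.594 0.000 0.000
      vertex 10.594 11.547 27.226
      vertex 10.594 0.000 27.226
    endloop
  endfacet
endsolid part

The G0 Z moves step by Δz≈5.445 mm. Every layer's G1 loop is the same polygon, so the solid is a straight extrusion of it from z=0 to z≈27.2. Closing with flat bottom and top caps and triangulating gives 12 facets — a rectangular box, roughly 10.6 × 11.5 mm footprint and 27.2 mm tall.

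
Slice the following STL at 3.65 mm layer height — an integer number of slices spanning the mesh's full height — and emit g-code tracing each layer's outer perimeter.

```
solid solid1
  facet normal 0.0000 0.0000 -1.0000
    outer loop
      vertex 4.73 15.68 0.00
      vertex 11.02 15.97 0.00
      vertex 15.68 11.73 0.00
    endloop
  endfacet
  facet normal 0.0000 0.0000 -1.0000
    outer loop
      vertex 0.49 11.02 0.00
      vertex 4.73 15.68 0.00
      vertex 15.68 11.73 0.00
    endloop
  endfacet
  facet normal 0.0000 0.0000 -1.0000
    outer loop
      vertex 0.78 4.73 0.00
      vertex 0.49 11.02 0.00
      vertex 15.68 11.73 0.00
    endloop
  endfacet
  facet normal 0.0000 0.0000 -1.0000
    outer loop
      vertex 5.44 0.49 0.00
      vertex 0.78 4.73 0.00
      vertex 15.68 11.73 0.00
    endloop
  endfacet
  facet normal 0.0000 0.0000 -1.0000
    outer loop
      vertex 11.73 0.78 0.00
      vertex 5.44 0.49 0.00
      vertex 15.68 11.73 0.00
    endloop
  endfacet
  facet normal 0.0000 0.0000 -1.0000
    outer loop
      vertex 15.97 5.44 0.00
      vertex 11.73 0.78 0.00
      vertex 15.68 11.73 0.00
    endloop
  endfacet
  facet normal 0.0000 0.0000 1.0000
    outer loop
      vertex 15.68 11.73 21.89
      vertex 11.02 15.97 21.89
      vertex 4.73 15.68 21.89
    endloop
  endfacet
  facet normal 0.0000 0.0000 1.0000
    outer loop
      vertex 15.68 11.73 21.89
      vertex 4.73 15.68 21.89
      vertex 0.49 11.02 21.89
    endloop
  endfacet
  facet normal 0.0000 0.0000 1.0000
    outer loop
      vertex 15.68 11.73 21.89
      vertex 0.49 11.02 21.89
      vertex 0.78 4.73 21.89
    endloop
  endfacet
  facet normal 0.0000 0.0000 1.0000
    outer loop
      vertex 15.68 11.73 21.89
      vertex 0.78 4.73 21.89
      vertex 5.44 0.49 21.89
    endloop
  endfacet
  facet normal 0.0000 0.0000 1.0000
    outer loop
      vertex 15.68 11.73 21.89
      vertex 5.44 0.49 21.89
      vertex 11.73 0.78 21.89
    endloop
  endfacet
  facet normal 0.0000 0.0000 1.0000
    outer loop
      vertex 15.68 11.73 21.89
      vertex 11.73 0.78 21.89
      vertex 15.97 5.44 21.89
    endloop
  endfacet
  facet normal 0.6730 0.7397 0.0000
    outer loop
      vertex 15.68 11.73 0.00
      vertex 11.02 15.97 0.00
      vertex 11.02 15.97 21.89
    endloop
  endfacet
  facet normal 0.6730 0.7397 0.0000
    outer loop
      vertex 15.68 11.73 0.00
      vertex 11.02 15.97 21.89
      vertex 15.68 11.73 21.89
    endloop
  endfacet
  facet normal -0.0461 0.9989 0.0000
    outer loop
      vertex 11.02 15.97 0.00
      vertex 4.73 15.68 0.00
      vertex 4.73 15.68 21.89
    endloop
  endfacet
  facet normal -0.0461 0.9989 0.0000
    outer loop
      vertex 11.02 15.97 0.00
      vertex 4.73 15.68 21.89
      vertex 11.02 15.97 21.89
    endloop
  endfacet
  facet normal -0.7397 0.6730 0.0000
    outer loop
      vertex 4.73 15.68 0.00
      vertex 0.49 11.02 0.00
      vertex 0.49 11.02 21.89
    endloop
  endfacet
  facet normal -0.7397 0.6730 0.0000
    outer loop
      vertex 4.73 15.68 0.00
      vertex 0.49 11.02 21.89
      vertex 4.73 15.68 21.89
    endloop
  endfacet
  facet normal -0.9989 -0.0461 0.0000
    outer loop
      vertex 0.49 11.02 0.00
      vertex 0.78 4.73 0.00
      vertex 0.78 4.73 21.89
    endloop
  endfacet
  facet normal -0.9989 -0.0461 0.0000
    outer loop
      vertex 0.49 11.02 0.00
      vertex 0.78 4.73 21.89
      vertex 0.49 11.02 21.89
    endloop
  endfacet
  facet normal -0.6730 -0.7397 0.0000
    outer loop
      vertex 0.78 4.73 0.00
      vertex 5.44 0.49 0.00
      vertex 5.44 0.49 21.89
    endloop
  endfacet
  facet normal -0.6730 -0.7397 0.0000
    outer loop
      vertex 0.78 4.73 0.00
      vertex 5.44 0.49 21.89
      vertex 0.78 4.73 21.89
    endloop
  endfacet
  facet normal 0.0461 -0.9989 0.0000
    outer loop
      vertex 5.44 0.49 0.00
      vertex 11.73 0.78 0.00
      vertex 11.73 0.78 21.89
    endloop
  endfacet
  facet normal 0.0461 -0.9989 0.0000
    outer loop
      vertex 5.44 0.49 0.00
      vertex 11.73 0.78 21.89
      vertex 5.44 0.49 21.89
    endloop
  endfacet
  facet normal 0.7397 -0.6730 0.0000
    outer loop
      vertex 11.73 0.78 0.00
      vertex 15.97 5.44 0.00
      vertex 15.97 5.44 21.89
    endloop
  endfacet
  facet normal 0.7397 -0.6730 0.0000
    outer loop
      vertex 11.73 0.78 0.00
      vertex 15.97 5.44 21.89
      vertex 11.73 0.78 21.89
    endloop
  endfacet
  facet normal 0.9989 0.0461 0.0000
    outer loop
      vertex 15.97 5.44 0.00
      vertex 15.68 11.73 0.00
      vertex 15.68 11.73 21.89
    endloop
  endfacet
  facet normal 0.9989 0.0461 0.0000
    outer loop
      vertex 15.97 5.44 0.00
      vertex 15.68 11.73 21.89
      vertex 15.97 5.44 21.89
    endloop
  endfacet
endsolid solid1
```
; perimeter-only toolpath
G21 ; units = mm
G90 ; absolute positioning
G28 ; home
; layer 1
G0 Z3.65
G0 X15.68 Y11.73
G1 X11.02 Y15.97
G1 X4.73 Y15.68
G1 X0.49 Y11.02
G1 X0.78 Y4.73
G1 X5.44 Y0.49
G1 X11.73 Y0.78
G1 X15.97 Y5.44
G1 X15.68 Y11.73
; layer 2
G0 Z7.30
G0 X15.68 Y11.73
G1 X11.02 Y15.97
G1 X4.73 Y15.68
G1 X0.49 Y11.02
G1 X0.78 Y4.73
G1 X5.44 Y0.49
G1 X11.73 Y0.78
G1 X15.97 Y5.44
G1 X15.68 Y11.73
; layer 3
G0 Z10.95
G0 X15.68 Y11.73
G1 X11.02 Y15.97
G1 X4.73 Y15.68
G1 X0.49 Y11.02
G1 X0.78 Y4.73
G1 X5.44 Y0.49
G1 X11.73 Y0.78
G1 X15.97 Y5.44
G1 X15.68 Y11.73
; layer 4
G0 Z14.59
G0 X15.68 Y11.73
G1 X11.02 Y15.97
G1 X4.73 Y15.68
G1 X0.49 Y11.02
G1 X0.78 Y4.73
G1 X5.44 Y0.49
G1 X11.73 Y0.78
G1 X15.97 Y5.44
G1 X15.68 Y11.73
; layer 5
G0 Z18.24
G0 X15.68 Y11.73
G1 X11.02 Y15.97
G1 X4.73 Y15.68
G1 X0.49 Y11.02
G1 X0.78 Y4.73
G1 X5.44 Y0.49
G1 X11.73 Y0.78
G1 X15.97 Y5.44
G1 X15.68 Y11.73
; layer 6
G0 Z21.89
G0 X15.68 Y11.73
G1 X11.02 Y15.97
G1 X4.73 Y15.68
G1 X0.49 Y11.02
G1 X0.78 Y4.73
G1 X5.44 Y0.49
G1 X11.73 Y0.78
G1 X15.97 Y5.44
G1 X15.68 Y11.73
M2 ; end

The solid is a regular 8-sided prism (a cylinder approximated with 8 flat sides), circumscribed radius ≈ 8.23 mm, height ≈ 21.9 mm. Slicing at Δz = 3.65 mm — 6 equal slices spanning the solid's height, so layer i sits at z = i·h/6 — gives 6 non-empty perimeters. Each is a 8-segment closed polygon; G0 lifts to the layer z and rapids to the start vertex, then G1 traces the edges.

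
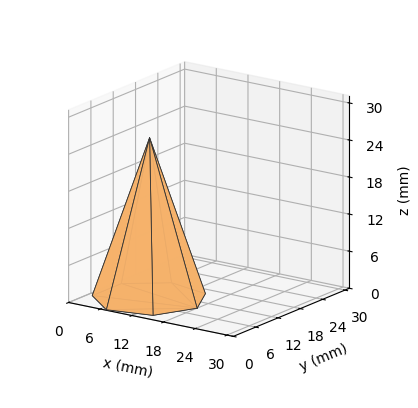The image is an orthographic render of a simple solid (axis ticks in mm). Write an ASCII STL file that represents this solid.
Reading the render: the shape is a regular 7-sided pyramid, base circumscribed radius ≈ 9 mm, apex at z ≈ 26 mm (dimensions read to the nearest mm from the axis ticks). For the STL, each face is triangulated and given an outward normal.

solid part
  facet normal 0.0000 0.0000 -1.0000
    outer loop
      vertex 7.00 17.77 0.00
      vertex 14.61 16.04 0.00
      vertex 18.00 9.00 0.00
    endloop
  endfacet
  facet normal 0.0000 0.0000 -1.0000
    outer loop
      vertex 0.89 12.90 0.00
      vertex 7.00 17.77 0.00
      vertex 18.00 9.00 0.00
    endloop
  endfacet
  facet normal 0.0000 0.0000 -1.0000
    outer loop
      vertex 0.89 5.10 0.00
      vertex 0.89 12.90 0.00
      vertex 18.00 9.00 0.00
    endloop
  endfacet
  facet normal 0.0000 0.0000 -1.0000
    outer loop
      vertex 7.00 0.23 0.00
      vertex 0.89 5.10 0.00
      vertex 18.00 9.00 0.00
    endloop
  endfacet
  facet normal 0.0000 0.0000 -1.0000
    outer loop
      vertex 14.61 1.96 0.00
      vertex 7.00 0.23 0.00
      vertex 18.00 9.00 0.00
    endloop
  endfacet
  facet normal 0.8601 0.4142 0.2977
    outer loop
      vertex 18.00 9.00 0.00
      vertex 14.61 16.04 0.00
      vertex 9.00 9.00 26.00
    endloop
  endfacet
  facet normal 0.2116 0.9309 0.2977
    outer loop
      vertex 14.61 16.04 0.00
      vertex 7.00 17.77 0.00
      vertex 9.00 9.00 26.00
    endloop
  endfacet
  facet normal -0.5950 0.7466 0.2976
    outer loop
      vertex 7.00 17.77 0.00
      vertex 0.89 12.90 0.00
      vertex 9.00 9.00 26.00
    endloop
  endfacet
  facet normal -0.9546 0.0000 0.2978
    outer loop
      vertex 0.89 12.90 0.00
      vertex 0.89 5.10 0.00
      vertex 9.00 9.00 26.00
    endloop
  endfacet
  facet normal -0.5950 -0.7466 0.2976
    outer loop
      vertex 0.89 5.10 0.00
      vertex 7.00 0.23 0.00
      vertex 9.00 9.00 26.00
    endloop
  endfacet
  facet normal 0.2116 -0.9309 0.2977
    outer loop
      vertex 7.00 0.23 0.00
      vertex 14.61 1.96 0.00
      vertex 9.00 9.00 26.00
    endloop
  endfacet
  facet normal 0.8601 -0.4142 0.2977
    outer loop
      vertex 14.61 1.96 0.00
      vertex 18.00 9.00 0.00
      vertex 9.00 9.00 26.00
    endloop
  endfacet
endsolid part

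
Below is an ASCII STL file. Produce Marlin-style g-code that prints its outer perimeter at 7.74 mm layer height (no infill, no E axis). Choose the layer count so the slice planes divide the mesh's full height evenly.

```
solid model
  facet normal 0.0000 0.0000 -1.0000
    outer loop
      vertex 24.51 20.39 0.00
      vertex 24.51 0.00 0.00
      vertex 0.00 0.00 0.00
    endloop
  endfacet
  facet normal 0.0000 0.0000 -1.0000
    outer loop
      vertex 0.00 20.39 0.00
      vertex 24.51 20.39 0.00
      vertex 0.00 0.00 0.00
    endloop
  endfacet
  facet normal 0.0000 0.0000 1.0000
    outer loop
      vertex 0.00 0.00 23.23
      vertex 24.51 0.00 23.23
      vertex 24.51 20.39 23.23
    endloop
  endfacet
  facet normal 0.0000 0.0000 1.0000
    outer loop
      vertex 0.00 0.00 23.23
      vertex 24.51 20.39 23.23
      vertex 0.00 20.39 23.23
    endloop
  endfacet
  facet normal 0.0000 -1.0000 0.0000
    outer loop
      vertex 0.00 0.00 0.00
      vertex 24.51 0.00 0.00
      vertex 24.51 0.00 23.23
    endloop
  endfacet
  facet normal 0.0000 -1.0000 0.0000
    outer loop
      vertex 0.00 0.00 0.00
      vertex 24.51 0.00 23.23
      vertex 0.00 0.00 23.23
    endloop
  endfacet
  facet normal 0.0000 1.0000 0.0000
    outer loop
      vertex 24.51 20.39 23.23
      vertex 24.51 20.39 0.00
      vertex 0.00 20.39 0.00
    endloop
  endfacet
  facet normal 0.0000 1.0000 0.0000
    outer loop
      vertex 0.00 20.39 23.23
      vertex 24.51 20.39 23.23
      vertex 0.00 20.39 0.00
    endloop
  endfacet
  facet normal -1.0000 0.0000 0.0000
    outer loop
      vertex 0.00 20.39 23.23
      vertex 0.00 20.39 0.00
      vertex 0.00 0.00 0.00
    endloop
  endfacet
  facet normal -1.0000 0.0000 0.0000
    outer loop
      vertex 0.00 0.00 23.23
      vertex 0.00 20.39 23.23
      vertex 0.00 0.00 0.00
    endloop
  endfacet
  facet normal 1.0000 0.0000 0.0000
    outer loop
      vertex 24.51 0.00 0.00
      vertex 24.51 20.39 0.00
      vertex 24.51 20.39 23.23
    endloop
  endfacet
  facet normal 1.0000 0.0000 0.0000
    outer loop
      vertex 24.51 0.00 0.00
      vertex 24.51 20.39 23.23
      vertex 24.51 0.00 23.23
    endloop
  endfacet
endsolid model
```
; perimeter-only toolpath
G21 ; units = mm
G90 ; absolute positioning
G28 ; home
; layer 1
G0 Z7.74
G0 X0.00 Y0.00
G1 X24.51 Y0.00
G1 X24.51 Y20.39
G1 X0.00 Y20.39
G1 X0.00 Y0.00
; layer 2
G0 Z15.49
G0 X0.00 Y0.00
G1 X24.51 Y0.00
G1 X24.51 Y20.39
G1 X0.00 Y20.39
G1 X0.00 Y0.00
; layer 3
G0 Z23.23
G0 X0.00 Y0.00
G1 X24.51 Y0.00
G1 X24.51 Y20.39
G1 X0.00 Y20.39
G1 X0.00 Y0.00
M2 ; end

The solid is a rectangular box, roughly 24.5 × 20.4 mm footprint and 23.2 mm tall. Slicing at Δz = 7.74 mm — 3 equal slices spanning the solid's height, so layer i sits at z = i·h/3 — gives 3 non-empty perimeters. Each is a 4-segment closed polygon; G0 lifts to the layer z and rapids to the start vertex, then G1 traces the edges.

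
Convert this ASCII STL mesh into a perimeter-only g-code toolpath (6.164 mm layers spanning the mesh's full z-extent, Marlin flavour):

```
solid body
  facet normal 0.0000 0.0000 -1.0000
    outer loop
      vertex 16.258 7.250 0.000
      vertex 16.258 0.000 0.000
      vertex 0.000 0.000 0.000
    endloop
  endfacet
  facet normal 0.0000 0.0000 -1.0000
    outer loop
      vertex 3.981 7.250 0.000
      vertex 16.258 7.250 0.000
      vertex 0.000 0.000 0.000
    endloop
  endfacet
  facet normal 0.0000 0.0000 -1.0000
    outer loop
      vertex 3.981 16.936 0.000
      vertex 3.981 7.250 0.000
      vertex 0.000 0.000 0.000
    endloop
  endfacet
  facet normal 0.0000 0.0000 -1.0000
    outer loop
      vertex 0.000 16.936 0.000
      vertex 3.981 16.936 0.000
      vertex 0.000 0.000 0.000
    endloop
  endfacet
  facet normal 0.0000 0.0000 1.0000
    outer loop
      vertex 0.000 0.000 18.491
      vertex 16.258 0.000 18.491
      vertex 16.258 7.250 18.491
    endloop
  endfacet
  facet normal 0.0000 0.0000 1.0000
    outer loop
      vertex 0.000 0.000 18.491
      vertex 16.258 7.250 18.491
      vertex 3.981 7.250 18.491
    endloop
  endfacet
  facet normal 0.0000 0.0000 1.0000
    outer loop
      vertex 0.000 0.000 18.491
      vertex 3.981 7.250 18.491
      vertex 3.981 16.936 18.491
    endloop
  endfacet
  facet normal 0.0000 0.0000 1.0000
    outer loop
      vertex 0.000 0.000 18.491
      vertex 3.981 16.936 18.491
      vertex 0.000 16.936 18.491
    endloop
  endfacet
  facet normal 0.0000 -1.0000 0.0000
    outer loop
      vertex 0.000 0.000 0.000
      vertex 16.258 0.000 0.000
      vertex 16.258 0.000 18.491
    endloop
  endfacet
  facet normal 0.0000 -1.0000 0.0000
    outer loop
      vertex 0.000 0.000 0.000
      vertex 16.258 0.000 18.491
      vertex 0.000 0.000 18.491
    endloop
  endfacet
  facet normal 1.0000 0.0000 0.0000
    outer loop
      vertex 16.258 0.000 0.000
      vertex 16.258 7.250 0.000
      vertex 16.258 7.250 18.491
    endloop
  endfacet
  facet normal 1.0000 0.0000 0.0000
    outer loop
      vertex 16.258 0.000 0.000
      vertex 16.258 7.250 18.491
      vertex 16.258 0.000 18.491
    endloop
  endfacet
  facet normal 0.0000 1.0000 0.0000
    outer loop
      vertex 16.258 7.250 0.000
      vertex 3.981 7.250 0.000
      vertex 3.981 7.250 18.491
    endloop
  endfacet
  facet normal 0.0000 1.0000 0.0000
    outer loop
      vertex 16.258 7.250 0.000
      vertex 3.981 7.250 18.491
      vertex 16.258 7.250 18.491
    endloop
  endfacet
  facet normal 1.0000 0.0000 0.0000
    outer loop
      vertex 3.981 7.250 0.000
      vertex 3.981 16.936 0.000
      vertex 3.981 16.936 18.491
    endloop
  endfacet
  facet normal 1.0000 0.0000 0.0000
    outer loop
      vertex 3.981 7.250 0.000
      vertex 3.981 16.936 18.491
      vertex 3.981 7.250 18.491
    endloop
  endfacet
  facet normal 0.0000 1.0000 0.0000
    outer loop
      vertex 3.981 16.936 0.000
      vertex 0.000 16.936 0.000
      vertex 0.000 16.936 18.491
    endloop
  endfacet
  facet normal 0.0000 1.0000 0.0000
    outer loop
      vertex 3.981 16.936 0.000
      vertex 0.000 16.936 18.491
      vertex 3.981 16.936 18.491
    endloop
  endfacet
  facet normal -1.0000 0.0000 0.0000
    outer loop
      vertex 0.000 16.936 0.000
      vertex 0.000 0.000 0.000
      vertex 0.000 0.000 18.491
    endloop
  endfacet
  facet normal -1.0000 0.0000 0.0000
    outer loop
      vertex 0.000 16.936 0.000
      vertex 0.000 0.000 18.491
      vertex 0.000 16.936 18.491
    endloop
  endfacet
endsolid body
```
; perimeter-only toolpath
G21 ; units = mm
G90 ; absolute positioning
G28 ; home
; layer 1
G0 Z6.164
G0 X0.000 Y0.000
G1 X16.258 Y0.000
G1 X16.258 Y7.250
G1 X3.981 Y7.250
G1 X3.981 Y16.936
G1 X0.000 Y16.936
G1 X0.000 Y0.000
; layer 2
G0 Z12.327
G0 X0.000 Y0.000
G1 X16.258 Y0.000
G1 X16.258 Y7.250
G1 X3.981 Y7.250
G1 X3.981 Y16.936
G1 X0.000 Y16.936
G1 X0.000 Y0.000
; layer 3
G0 Z18.491
G0 X0.000 Y0.000
G1 X16.258 Y0.000
G1 X16.258 Y7.250
G1 X3.981 Y7.250
G1 X3.981 Y16.936
G1 X0.000 Y16.936
G1 X0.000 Y0.000
M2 ; end

The solid is an L-shaped prism: outer 16.3 × 16.9 mm, arm thicknesses ≈ 7.25 mm (horizontal) and 3.98 mm (vertical), extruded 18.5 mm in z. Slicing at Δz = 6.164 mm — 3 equal slices spanning the solid's height, so layer i sits at z = i·h/3 — gives 3 non-empty perimeters. Each is a 6-segment closed polygon; G0 lifts to the layer z and rapids to the start vertex, then G1 traces the edges.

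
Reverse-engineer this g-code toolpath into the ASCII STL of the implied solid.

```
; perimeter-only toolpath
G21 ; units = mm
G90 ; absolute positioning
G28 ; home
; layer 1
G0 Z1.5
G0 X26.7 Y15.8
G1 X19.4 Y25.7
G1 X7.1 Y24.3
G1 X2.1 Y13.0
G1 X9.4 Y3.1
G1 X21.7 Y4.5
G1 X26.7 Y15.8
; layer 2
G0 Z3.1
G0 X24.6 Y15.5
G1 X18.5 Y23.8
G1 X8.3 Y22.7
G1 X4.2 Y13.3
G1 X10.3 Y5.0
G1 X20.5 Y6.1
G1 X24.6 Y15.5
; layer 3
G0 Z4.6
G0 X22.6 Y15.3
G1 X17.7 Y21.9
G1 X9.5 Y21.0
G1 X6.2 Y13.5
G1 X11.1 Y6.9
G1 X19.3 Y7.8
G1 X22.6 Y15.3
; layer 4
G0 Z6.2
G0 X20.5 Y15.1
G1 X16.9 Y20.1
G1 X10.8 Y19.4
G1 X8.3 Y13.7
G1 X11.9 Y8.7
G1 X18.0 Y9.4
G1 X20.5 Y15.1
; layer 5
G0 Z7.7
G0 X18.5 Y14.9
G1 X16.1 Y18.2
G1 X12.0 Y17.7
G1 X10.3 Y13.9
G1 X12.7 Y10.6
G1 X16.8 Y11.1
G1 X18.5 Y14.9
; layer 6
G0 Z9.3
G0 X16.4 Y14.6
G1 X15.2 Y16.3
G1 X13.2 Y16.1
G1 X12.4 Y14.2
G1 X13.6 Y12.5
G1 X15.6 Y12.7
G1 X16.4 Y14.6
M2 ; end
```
solid part
  facet normal 0.0000 0.0000 -1.0000
    outer loop
      vertex 5.9 26.0 0.0
      vertex 20.2 27.6 0.0
      vertex 28.7 16.0 0.0
    endloop
  endfacet
  facet normal 0.0000 0.0000 -1.0000
    outer loop
      vertex 0.1 12.8 0.0
      vertex 5.9 26.0 0.0
      vertex 28.7 16.0 0.0
    endloop
  endfacet
  facet normal 0.0000 0.0000 -1.0000
    outer loop
      vertex 8.6 1.2 0.0
      vertex 0.1 12.8 0.0
      vertex 28.7 16.0 0.0
    endloop
  endfacet
  facet normal 0.0000 0.0000 -1.0000
    outer loop
      vertex 22.9 2.8 0.0
      vertex 8.6 1.2 0.0
      vertex 28.7 16.0 0.0
    endloop
  endfacet
  facet normal 0.5278 0.3868 0.7562
    outer loop
      vertex 28.7 16.0 0.0
      vertex 20.2 27.6 0.0
      vertex 14.4 14.4 10.8
    endloop
  endfacet
  facet normal -0.0728 0.6505 0.7560
    outer loop
      vertex 20.2 27.6 0.0
      vertex 5.9 26.0 0.0
      vertex 14.4 14.4 10.8
    endloop
  endfacet
  facet normal -0.6000 0.2636 0.7553
    outer loop
      vertex 5.9 26.0 0.0
      vertex 0.1 12.8 0.0
      vertex 14.4 14.4 10.8
    endloop
  endfacet
  facet normal -0.5278 -0.3868 0.7562
    outer loop
      vertex 0.1 12.8 0.0
      vertex 8.6 1.2 0.0
      vertex 14.4 14.4 10.8
    endloop
  endfacet
  facet normal 0.0728 -0.6505 0.7560
    outer loop
      vertex 8.6 1.2 0.0
      vertex 22.9 2.8 0.0
      vertex 14.4 14.4 10.8
    endloop
  endfacet
  facet normal 0.6000 -0.2636 0.7553
    outer loop
      vertex 22.9 2.8 0.0
      vertex 28.7 16.0 0.0
      vertex 14.4 14.4 10.8
    endloop
  endfacet
endsolid part

The G0 Z moves step by Δz≈1.5 mm. The G1 loops shrink linearly with z, so the solid tapers from its base footprint up to z≈10.8. Closing with a flat bottom cap and the tapered top and triangulating gives 10 facets — a regular 6-sided pyramid, base circumscribed radius ≈ 14.4 mm, apex at z ≈ 10.8 mm.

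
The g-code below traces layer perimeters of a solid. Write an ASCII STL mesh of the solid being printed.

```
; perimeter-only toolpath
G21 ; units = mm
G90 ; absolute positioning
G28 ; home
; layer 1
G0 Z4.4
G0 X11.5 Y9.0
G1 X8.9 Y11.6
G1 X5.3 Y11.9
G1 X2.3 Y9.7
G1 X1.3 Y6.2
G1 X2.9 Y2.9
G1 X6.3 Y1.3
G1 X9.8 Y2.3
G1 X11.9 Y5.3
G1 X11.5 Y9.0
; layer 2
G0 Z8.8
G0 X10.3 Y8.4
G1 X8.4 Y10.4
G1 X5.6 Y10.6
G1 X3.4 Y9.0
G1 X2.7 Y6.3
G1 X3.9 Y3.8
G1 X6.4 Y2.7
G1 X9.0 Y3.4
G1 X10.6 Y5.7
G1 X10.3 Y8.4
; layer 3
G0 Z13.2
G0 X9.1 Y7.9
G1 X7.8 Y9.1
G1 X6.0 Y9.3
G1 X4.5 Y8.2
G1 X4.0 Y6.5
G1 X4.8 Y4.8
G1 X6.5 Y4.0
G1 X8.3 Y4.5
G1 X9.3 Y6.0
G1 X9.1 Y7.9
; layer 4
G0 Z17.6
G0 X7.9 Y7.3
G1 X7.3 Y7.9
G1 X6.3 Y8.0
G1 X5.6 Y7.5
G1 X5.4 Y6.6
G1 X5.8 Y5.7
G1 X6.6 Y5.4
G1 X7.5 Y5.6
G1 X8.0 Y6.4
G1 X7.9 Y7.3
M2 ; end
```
solid part
  facet normal 0.0000 0.0000 -1.0000
    outer loop
      vertex 4.9 13.2 0.0
      vertex 9.5 12.8 0.0
      vertex 12.7 9.6 0.0
    endloop
  endfacet
  facet normal 0.0000 0.0000 -1.0000
    outer loop
      vertex 1.2 10.5 0.0
      vertex 4.9 13.2 0.0
      vertex 12.7 9.6 0.0
    endloop
  endfacet
  facet normal 0.0000 0.0000 -1.0000
    outer loop
      vertex 0.0 6.1 0.0
      vertex 1.2 10.5 0.0
      vertex 12.7 9.6 0.0
    endloop
  endfacet
  facet normal 0.0000 0.0000 -1.0000
    outer loop
      vertex 2.0 1.9 0.0
      vertex 0.0 6.1 0.0
      vertex 12.7 9.6 0.0
    endloop
  endfacet
  facet normal 0.0000 0.0000 -1.0000
    outer loop
      vertex 6.2 0.0 0.0
      vertex 2.0 1.9 0.0
      vertex 12.7 9.6 0.0
    endloop
  endfacet
  facet normal 0.0000 0.0000 -1.0000
    outer loop
      vertex 10.6 1.2 0.0
      vertex 6.2 0.0 0.0
      vertex 12.7 9.6 0.0
    endloop
  endfacet
  facet normal 0.0000 0.0000 -1.0000
    outer loop
      vertex 13.2 5.0 0.0
      vertex 10.6 1.2 0.0
      vertex 12.7 9.6 0.0
    endloop
  endfacet
  facet normal 0.6798 0.6798 0.2750
    outer loop
      vertex 12.7 9.6 0.0
      vertex 9.5 12.8 0.0
      vertex 6.7 6.7 22.0
    endloop
  endfacet
  facet normal 0.0833 0.9575 0.2761
    outer loop
      vertex 9.5 12.8 0.0
      vertex 4.9 13.2 0.0
      vertex 6.7 6.7 22.0
    endloop
  endfacet
  facet normal -0.5666 0.7765 0.2758
    outer loop
      vertex 4.9 13.2 0.0
      vertex 1.2 10.5 0.0
      vertex 6.7 6.7 22.0
    endloop
  endfacet
  facet normal -0.9274 0.2529 0.2755
    outer loop
      vertex 1.2 10.5 0.0
      vertex 0.0 6.1 0.0
      vertex 6.7 6.7 22.0
    endloop
  endfacet
  facet normal -0.8679 -0.4133 0.2756
    outer loop
      vertex 0.0 6.1 0.0
      vertex 2.0 1.9 0.0
      vertex 6.7 6.7 22.0
    endloop
  endfacet
  facet normal -0.3962 -0.8758 0.2757
    outer loop
      vertex 2.0 1.9 0.0
      vertex 6.2 0.0 0.0
      vertex 6.7 6.7 22.0
    endloop
  endfacet
  facet normal 0.2529 -0.9271 0.2766
    outer loop
      vertex 6.2 0.0 0.0
      vertex 10.6 1.2 0.0
      vertex 6.7 6.7 22.0
    endloop
  endfacet
  facet normal 0.7932 -0.5427 0.2763
    outer loop
      vertex 10.6 1.2 0.0
      vertex 13.2 5.0 0.0
      vertex 6.7 6.7 22.0
    endloop
  endfacet
  facet normal 0.9560 0.1039 0.2744
    outer loop
      vertex 13.2 5.0 0.0
      vertex 12.7 9.6 0.0
      vertex 6.7 6.7 22.0
    endloop
  endfacet
endsolid part

The G0 Z moves step by Δz≈4.4 mm. The G1 loops shrink linearly with z, so the solid tapers from its base footprint up to z≈22. Closing with a flat bottom cap and the tapered top and triangulating gives 16 facets — a regular 9-sided pyramid, base circumscribed radius ≈ 6.7 mm, apex at z ≈ 22 mm.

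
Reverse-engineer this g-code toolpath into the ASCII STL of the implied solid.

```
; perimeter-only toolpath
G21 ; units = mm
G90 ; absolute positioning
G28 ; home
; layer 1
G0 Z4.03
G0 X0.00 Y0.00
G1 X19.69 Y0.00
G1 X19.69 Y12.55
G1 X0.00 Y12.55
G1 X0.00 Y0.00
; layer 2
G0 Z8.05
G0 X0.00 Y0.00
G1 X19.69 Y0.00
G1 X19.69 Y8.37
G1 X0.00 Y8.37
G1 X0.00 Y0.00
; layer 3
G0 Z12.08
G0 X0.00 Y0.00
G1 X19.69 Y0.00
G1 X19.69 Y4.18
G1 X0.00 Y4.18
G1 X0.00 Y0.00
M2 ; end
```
solid part
  facet normal 0.0000 0.0000 -1.0000
    outer loop
      vertex 19.69 16.74 0.00
      vertex 19.69 0.00 0.00
      vertex 0.00 0.00 0.00
    endloop
  endfacet
  facet normal 0.0000 0.0000 -1.0000
    outer loop
      vertex 0.00 16.74 0.00
      vertex 19.69 16.74 0.00
      vertex 0.00 0.00 0.00
    endloop
  endfacet
  facet normal 0.0000 -1.0000 0.0000
    outer loop
      vertex 0.00 0.00 0.00
      vertex 19.69 0.00 0.00
      vertex 19.69 0.00 16.11
    endloop
  endfacet
  facet normal 0.0000 -1.0000 0.0000
    outer loop
      vertex 0.00 0.00 0.00
      vertex 19.69 0.00 16.11
      vertex 0.00 0.00 16.11
    endloop
  endfacet
  facet normal 0.0000 0.6934 0.7205
    outer loop
      vertex 0.00 0.00 16.11
      vertex 19.69 0.00 16.11
      vertex 19.69 16.74 0.00
    endloop
  endfacet
  facet normal 0.0000 0.6934 0.7205
    outer loop
      vertex 0.00 0.00 16.11
      vertex 19.69 16.74 0.00
      vertex 0.00 16.74 0.00
    endloop
  endfacet
  facet normal -1.0000 0.0000 0.0000
    outer loop
      vertex 0.00 0.00 16.11
      vertex 0.00 16.74 0.00
      vertex 0.00 0.00 0.00
    endloop
  endfacet
  facet normal 1.0000 0.0000 0.0000
    outer loop
      vertex 19.69 0.00 0.00
      vertex 19.69 16.74 0.00
      vertex 19.69 0.00 16.11
    endloop
  endfacet
endsolid part

The G0 Z moves step by Δz≈4.03 mm. The G1 loops shrink linearly with z, so the solid tapers from its base footprint up to z≈16.1. Closing with a flat bottom cap and the tapered top and triangulating gives 8 facets — a wedge (ramp): 19.7 × 16.7 mm base, rising to 16.1 mm along the y=0 edge and sloping linearly to z=0 at y=16.7.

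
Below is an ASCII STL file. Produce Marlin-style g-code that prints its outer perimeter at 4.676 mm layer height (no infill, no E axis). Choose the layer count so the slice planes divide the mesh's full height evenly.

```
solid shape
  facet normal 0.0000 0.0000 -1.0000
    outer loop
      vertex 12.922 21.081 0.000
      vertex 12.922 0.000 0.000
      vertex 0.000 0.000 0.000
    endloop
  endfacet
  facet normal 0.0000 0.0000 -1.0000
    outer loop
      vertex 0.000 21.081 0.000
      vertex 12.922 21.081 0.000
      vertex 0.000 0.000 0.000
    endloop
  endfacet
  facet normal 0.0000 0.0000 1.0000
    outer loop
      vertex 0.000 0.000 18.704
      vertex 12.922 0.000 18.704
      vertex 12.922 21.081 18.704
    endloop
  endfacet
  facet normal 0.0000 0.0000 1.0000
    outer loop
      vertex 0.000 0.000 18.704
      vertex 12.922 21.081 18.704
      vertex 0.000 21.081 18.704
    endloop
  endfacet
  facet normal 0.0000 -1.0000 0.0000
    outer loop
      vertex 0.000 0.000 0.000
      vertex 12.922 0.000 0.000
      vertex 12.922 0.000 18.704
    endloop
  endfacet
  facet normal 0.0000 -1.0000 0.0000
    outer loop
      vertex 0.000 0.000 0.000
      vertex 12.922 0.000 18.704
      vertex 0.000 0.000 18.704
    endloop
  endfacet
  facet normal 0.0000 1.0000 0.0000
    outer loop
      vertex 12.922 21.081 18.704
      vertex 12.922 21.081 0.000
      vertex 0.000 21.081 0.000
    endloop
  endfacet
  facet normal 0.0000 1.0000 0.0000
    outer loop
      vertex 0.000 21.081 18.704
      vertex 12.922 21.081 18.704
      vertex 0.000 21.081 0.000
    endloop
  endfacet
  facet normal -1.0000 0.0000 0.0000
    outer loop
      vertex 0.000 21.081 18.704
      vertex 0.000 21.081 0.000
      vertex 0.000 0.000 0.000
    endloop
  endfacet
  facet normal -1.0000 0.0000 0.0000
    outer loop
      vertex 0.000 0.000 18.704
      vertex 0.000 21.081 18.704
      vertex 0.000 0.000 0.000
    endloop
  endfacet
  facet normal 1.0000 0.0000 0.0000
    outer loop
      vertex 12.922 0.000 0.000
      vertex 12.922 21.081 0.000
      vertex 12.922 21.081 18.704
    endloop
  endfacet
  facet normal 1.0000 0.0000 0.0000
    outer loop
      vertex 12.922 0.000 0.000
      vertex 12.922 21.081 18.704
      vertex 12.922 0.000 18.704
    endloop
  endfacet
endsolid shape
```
; perimeter-only toolpath
G21 ; units = mm
G90 ; absolute positioning
G28 ; home
; layer 1
G0 Z4.676
G0 X0.000 Y0.000
G1 X12.922 Y0.000
G1 X12.922 Y21.081
G1 X0.000 Y21.081
G1 X0.000 Y0.000
; layer 2
G0 Z9.352
G0 X0.000 Y0.000
G1 X12.922 Y0.000
G1 X12.922 Y21.081
G1 X0.000 Y21.081
G1 X0.000 Y0.000
; layer 3
G0 Z14.028
G0 X0.000 Y0.000
G1 X12.922 Y0.000
G1 X12.922 Y21.081
G1 X0.000 Y21.081
G1 X0.000 Y0.000
; layer 4
G0 Z18.704
G0 X0.000 Y0.000
G1 X12.922 Y0.000
G1 X12.922 Y21.081
G1 X0.000 Y21.081
G1 X0.000 Y0.000
M2 ; end

The solid is a rectangular box, roughly 12.9 × 21.1 mm footprint and 18.7 mm tall. Slicing at Δz = 4.676 mm — 4 equal slices spanning the solid's height, so layer i sits at z = i·h/4 — gives 4 non-empty perimeters. Each is a 4-segment closed polygon; G0 lifts to the layer z and rapids to the start vertex, then G1 traces the edges.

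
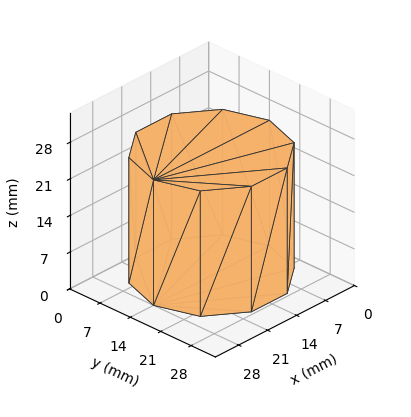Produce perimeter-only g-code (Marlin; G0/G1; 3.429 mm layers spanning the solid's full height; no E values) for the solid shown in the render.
Reading the render: the shape is a regular 10-sided prism (a cylinder approximated with 10 flat sides), circumscribed radius ≈ 14 mm, height ≈ 24 mm (dimensions read to the nearest mm from the axis ticks). For the g-code, the solid's height is divided into equal slices at the stated Δz and each level perimeter traced with G1 moves after a G0 lift.

; perimeter-only toolpath
G21 ; units = mm
G90 ; absolute positioning
G28 ; home
; layer 1
G0 Z3.429
G0 X28.000 Y14.000
G1 X25.326 Y22.229
G1 X18.326 Y27.315
G1 X9.674 Y27.315
G1 X2.674 Y22.229
G1 X0.000 Y14.000
G1 X2.674 Y5.771
G1 X9.674 Y0.685
G1 X18.326 Y0.685
G1 X25.326 Y5.771
G1 X28.000 Y14.000
; layer 2
G0 Z6.857
G0 X28.000 Y14.000
G1 X25.326 Y22.229
G1 X18.326 Y27.315
G1 X9.674 Y27.315
G1 X2.674 Y22.229
G1 X0.000 Y14.000
G1 X2.674 Y5.771
G1 X9.674 Y0.685
G1 X18.326 Y0.685
G1 X25.326 Y5.771
G1 X28.000 Y14.000
; layer 3
G0 Z10.286
G0 X28.000 Y14.000
G1 X25.326 Y22.229
G1 X18.326 Y27.315
G1 X9.674 Y27.315
G1 X2.674 Y22.229
G1 X0.000 Y14.000
G1 X2.674 Y5.771
G1 X9.674 Y0.685
G1 X18.326 Y0.685
G1 X25.326 Y5.771
G1 X28.000 Y14.000
; layer 4
G0 Z13.714
G0 X28.000 Y14.000
G1 X25.326 Y22.229
G1 X18.326 Y27.315
G1 X9.674 Y27.315
G1 X2.674 Y22.229
G1 X0.000 Y14.000
G1 X2.674 Y5.771
G1 X9.674 Y0.685
G1 X18.326 Y0.685
G1 X25.326 Y5.771
G1 X28.000 Y14.000
; layer 5
G0 Z17.143
G0 X28.000 Y14.000
G1 X25.326 Y22.229
G1 X18.326 Y27.315
G1 X9.674 Y27.315
G1 X2.674 Y22.229
G1 X0.000 Y14.000
G1 X2.674 Y5.771
G1 X9.674 Y0.685
G1 X18.326 Y0.685
G1 X25.326 Y5.771
G1 X28.000 Y14.000
; layer 6
G0 Z20.571
G0 X28.000 Y14.000
G1 X25.326 Y22.229
G1 X18.326 Y27.315
G1 X9.674 Y27.315
G1 X2.674 Y22.229
G1 X0.000 Y14.000
G1 X2.674 Y5.771
G1 X9.674 Y0.685
G1 X18.326 Y0.685
G1 X25.326 Y5.771
G1 X28.000 Y14.000
; layer 7
G0 Z24.000
G0 X28.000 Y14.000
G1 X25.326 Y22.229
G1 X18.326 Y27.315
G1 X9.674 Y27.315
G1 X2.674 Y22.229
G1 X0.000 Y14.000
G1 X2.674 Y5.771
G1 X9.674 Y0.685
G1 X18.326 Y0.685
G1 X25.326 Y5.771
G1 X28.000 Y14.000
M2 ; end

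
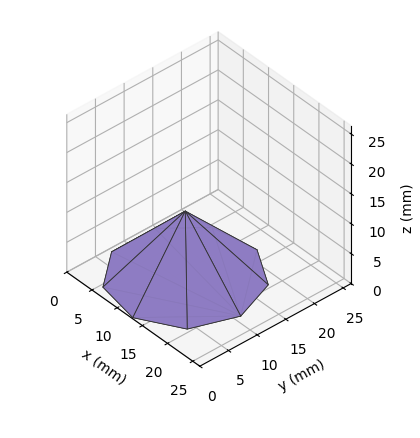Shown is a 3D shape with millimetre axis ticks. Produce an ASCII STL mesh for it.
Reading the render: the shape is a regular 9-sided pyramid, base circumscribed radius ≈ 11 mm, apex at z ≈ 11 mm (dimensions read to the nearest mm from the axis ticks). For the STL, each face is triangulated and given an outward normal.

solid part
  facet normal 0.0000 0.0000 -1.0000
    outer loop
      vertex 12.910 21.833 0.000
      vertex 19.426 18.071 0.000
      vertex 22.000 11.000 0.000
    endloop
  endfacet
  facet normal 0.0000 0.0000 -1.0000
    outer loop
      vertex 5.500 20.526 0.000
      vertex 12.910 21.833 0.000
      vertex 22.000 11.000 0.000
    endloop
  endfacet
  facet normal 0.0000 0.0000 -1.0000
    outer loop
      vertex 0.663 14.762 0.000
      vertex 5.500 20.526 0.000
      vertex 22.000 11.000 0.000
    endloop
  endfacet
  facet normal 0.0000 0.0000 -1.0000
    outer loop
      vertex 0.663 7.238 0.000
      vertex 0.663 14.762 0.000
      vertex 22.000 11.000 0.000
    endloop
  endfacet
  facet normal 0.0000 0.0000 -1.0000
    outer loop
      vertex 5.500 1.474 0.000
      vertex 0.663 7.238 0.000
      vertex 22.000 11.000 0.000
    endloop
  endfacet
  facet normal 0.0000 0.0000 -1.0000
    outer loop
      vertex 12.910 0.167 0.000
      vertex 5.500 1.474 0.000
      vertex 22.000 11.000 0.000
    endloop
  endfacet
  facet normal 0.0000 0.0000 -1.0000
    outer loop
      vertex 19.426 3.929 0.000
      vertex 12.910 0.167 0.000
      vertex 22.000 11.000 0.000
    endloop
  endfacet
  facet normal 0.6848 0.2493 0.6848
    outer loop
      vertex 22.000 11.000 0.000
      vertex 19.426 18.071 0.000
      vertex 11.000 11.000 11.000
    endloop
  endfacet
  facet normal 0.3644 0.6311 0.6848
    outer loop
      vertex 19.426 18.071 0.000
      vertex 12.910 21.833 0.000
      vertex 11.000 11.000 11.000
    endloop
  endfacet
  facet normal -0.1266 0.7177 0.6848
    outer loop
      vertex 12.910 21.833 0.000
      vertex 5.500 20.526 0.000
      vertex 11.000 11.000 11.000
    endloop
  endfacet
  facet normal -0.5582 0.4684 0.6848
    outer loop
      vertex 5.500 20.526 0.000
      vertex 0.663 14.762 0.000
      vertex 11.000 11.000 11.000
    endloop
  endfacet
  facet normal -0.7287 0.0000 0.6848
    outer loop
      vertex 0.663 14.762 0.000
      vertex 0.663 7.238 0.000
      vertex 11.000 11.000 11.000
    endloop
  endfacet
  facet normal -0.5582 -0.4684 0.6848
    outer loop
      vertex 0.663 7.238 0.000
      vertex 5.500 1.474 0.000
      vertex 11.000 11.000 11.000
    endloop
  endfacet
  facet normal -0.1266 -0.7177 0.6848
    outer loop
      vertex 5.500 1.474 0.000
      vertex 12.910 0.167 0.000
      vertex 11.000 11.000 11.000
    endloop
  endfacet
  facet normal 0.3644 -0.6311 0.6848
    outer loop
      vertex 12.910 0.167 0.000
      vertex 19.426 3.929 0.000
      vertex 11.000 11.000 11.000
    endloop
  endfacet
  facet normal 0.6848 -0.2493 0.6848
    outer loop
      vertex 19.426 3.929 0.000
      vertex 22.000 11.000 0.000
      vertex 11.000 11.000 11.000
    endloop
  endfacet
endsolid part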